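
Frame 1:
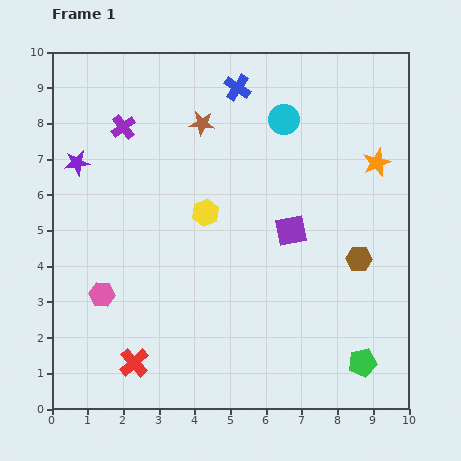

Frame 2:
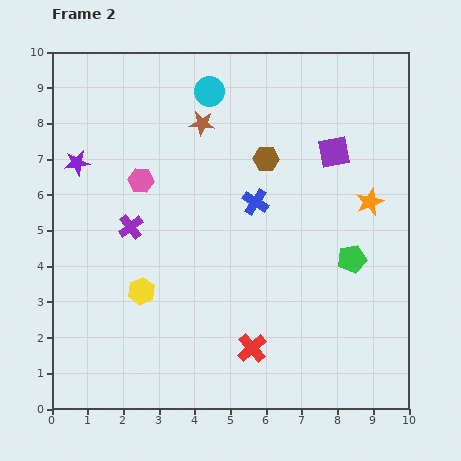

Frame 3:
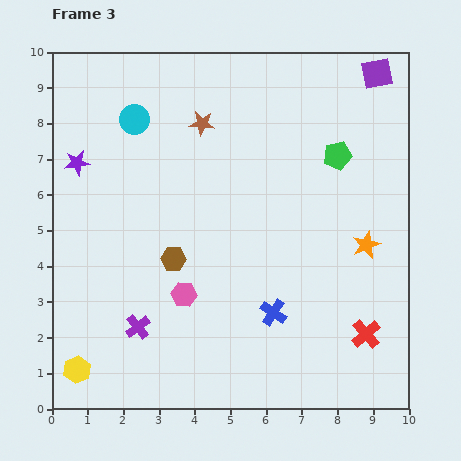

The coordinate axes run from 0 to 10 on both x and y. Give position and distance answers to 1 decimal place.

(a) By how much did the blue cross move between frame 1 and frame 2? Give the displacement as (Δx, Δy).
(0.5, -3.2)

The blue cross was at (5.2, 9.0) in frame 1 and (5.7, 5.8) in frame 2.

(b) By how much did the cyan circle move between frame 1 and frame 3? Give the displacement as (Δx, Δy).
(-4.2, 0.0)

The cyan circle was at (6.5, 8.1) in frame 1 and (2.3, 8.1) in frame 3.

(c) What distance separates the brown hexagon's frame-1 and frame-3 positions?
5.2

The brown hexagon moved from (8.6, 4.2) to (3.4, 4.2), a distance of √(5.2² + 0.0²) ≈ 5.2.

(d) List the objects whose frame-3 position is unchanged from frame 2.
the brown star, the purple star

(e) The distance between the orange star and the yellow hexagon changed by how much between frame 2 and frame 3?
+1.9

Distance in frame 2: 6.9. Distance in frame 3: 8.8.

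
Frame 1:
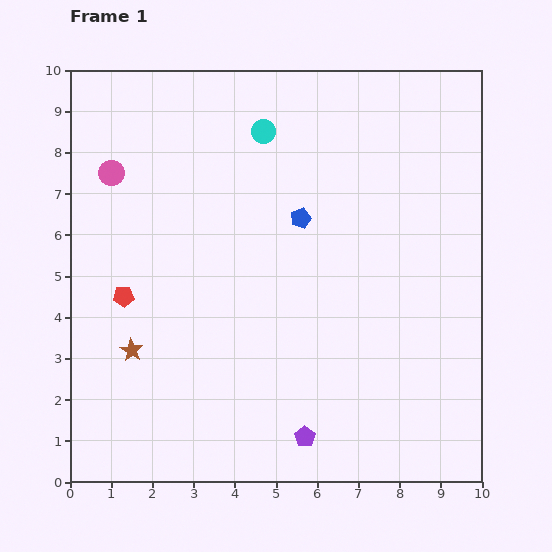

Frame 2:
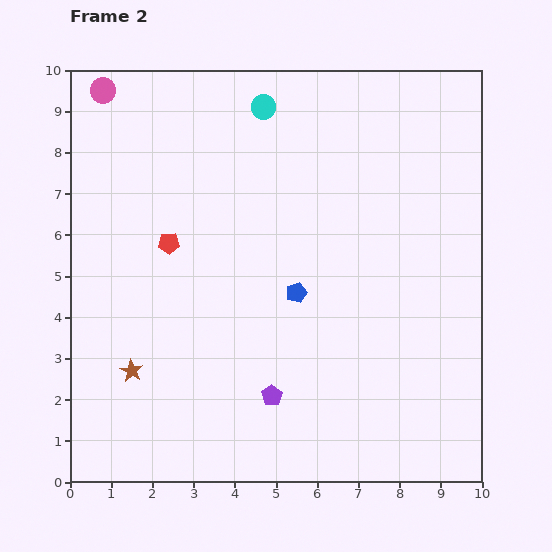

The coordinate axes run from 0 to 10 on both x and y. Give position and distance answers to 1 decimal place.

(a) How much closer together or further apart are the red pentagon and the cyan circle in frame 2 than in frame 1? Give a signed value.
-1.2

Distance in frame 1: 5.2. Distance in frame 2: 4.0.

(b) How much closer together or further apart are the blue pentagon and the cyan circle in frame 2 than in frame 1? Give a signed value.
+2.3

Distance in frame 1: 2.3. Distance in frame 2: 4.6.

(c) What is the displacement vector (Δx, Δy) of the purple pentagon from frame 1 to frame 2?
(-0.8, 1.0)

The purple pentagon was at (5.7, 1.1) in frame 1 and (4.9, 2.1) in frame 2.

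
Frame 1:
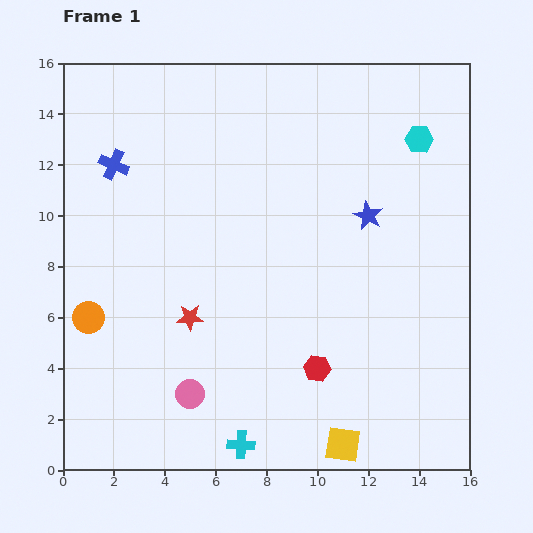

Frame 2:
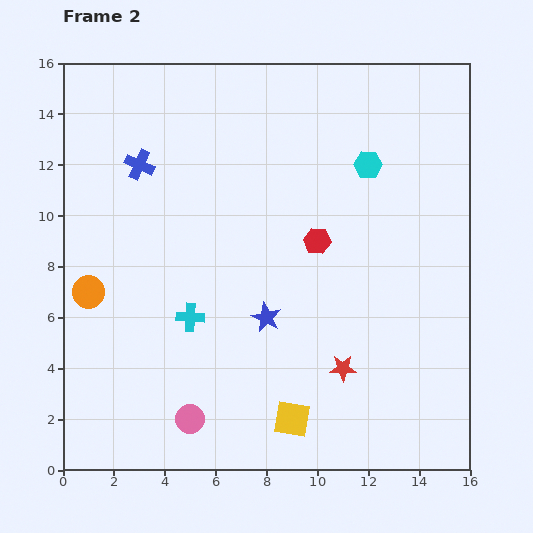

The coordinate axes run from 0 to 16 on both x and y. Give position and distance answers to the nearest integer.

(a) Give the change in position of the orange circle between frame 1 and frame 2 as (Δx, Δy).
(0, 1)

The orange circle was at (1, 6) in frame 1 and (1, 7) in frame 2.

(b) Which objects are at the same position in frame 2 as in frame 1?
none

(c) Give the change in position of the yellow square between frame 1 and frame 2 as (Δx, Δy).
(-2, 1)

The yellow square was at (11, 1) in frame 1 and (9, 2) in frame 2.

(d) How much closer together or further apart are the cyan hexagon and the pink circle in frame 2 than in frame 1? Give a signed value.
-1

Distance in frame 1: 13. Distance in frame 2: 12.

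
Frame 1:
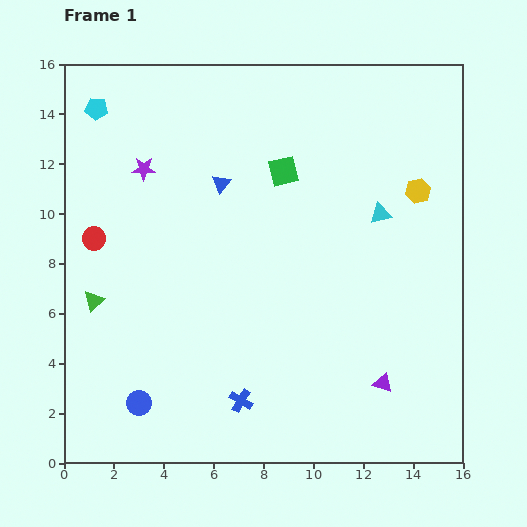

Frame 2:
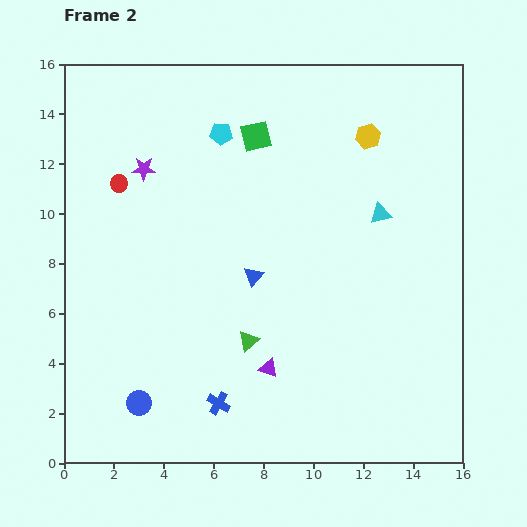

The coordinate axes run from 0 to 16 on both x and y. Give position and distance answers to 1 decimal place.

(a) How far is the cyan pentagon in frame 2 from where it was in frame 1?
5.1

The cyan pentagon moved from (1.3, 14.2) to (6.3, 13.2), a distance of √(5.0² + 1.0²) ≈ 5.1.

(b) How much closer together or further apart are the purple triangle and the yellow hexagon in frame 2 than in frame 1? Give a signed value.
+2.3

Distance in frame 1: 7.8. Distance in frame 2: 10.1.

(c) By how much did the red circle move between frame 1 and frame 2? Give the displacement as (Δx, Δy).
(1.0, 2.2)

The red circle was at (1.2, 9.0) in frame 1 and (2.2, 11.2) in frame 2.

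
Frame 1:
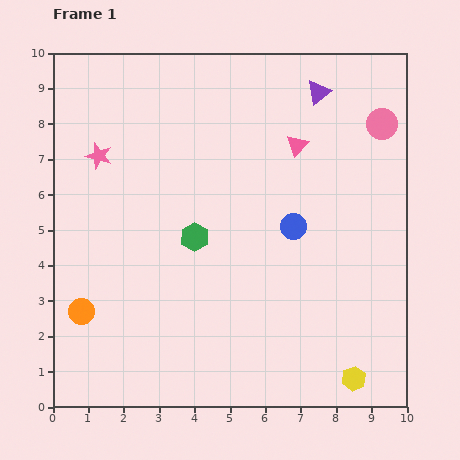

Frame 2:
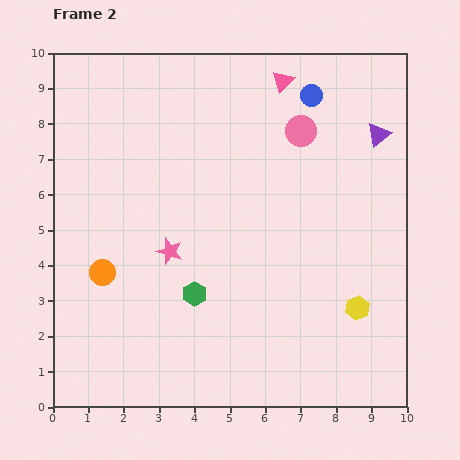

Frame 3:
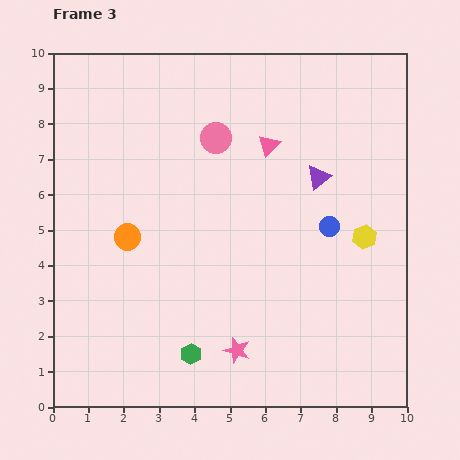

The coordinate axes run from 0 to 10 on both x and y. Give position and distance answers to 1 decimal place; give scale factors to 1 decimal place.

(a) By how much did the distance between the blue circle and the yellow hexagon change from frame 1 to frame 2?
+1.5

Distance in frame 1: 4.6. Distance in frame 2: 6.1.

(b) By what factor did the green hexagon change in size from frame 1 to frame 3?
0.7×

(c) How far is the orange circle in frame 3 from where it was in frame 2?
1.2

The orange circle moved from (1.4, 3.8) to (2.1, 4.8), a distance of √(0.7² + 1.0²) ≈ 1.2.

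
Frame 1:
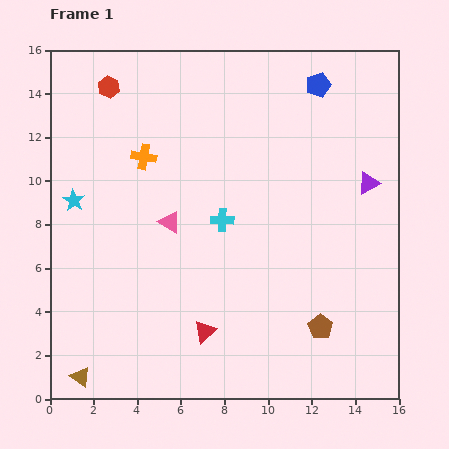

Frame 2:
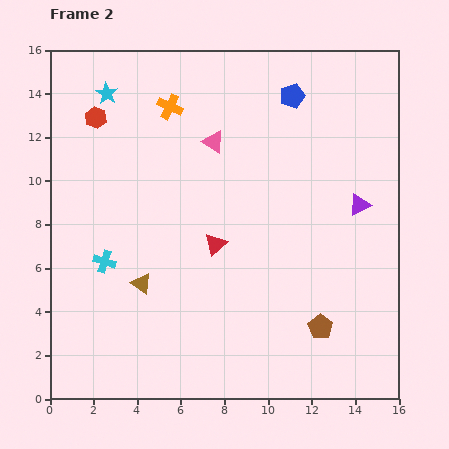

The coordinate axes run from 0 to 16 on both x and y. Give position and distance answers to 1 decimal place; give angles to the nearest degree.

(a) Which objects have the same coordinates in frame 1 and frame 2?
the brown pentagon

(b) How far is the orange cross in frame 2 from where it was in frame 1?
2.6

The orange cross moved from (4.3, 11.1) to (5.5, 13.4), a distance of √(1.2² + 2.3²) ≈ 2.6.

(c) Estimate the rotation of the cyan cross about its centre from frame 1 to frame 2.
16° clockwise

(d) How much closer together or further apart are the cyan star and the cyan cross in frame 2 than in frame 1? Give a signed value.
+0.8

Distance in frame 1: 6.9. Distance in frame 2: 7.7.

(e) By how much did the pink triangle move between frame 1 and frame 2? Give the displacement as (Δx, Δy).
(2.0, 3.7)

The pink triangle was at (5.5, 8.1) in frame 1 and (7.5, 11.8) in frame 2.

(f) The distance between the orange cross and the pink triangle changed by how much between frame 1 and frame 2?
-0.6

Distance in frame 1: 3.2. Distance in frame 2: 2.6.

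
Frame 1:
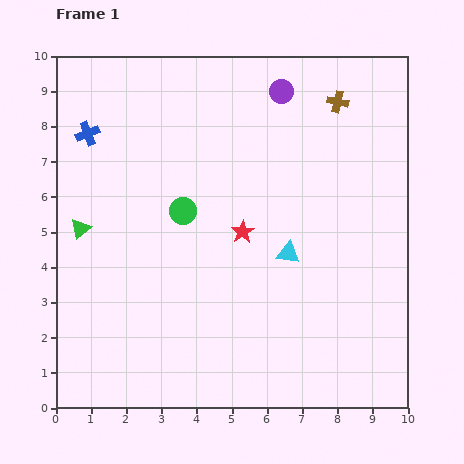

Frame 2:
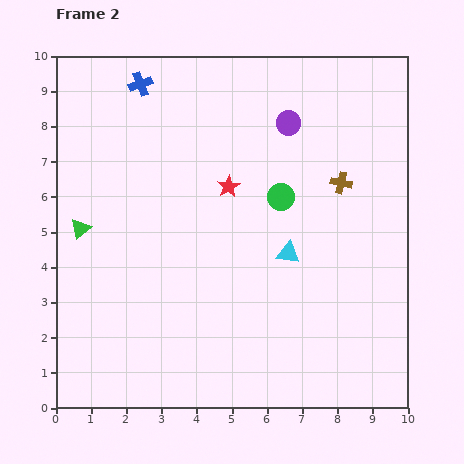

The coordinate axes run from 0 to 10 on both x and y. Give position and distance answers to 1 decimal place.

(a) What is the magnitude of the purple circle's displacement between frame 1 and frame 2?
0.9

The purple circle moved from (6.4, 9.0) to (6.6, 8.1), a distance of √(0.2² + 0.9²) ≈ 0.9.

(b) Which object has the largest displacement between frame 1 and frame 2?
the green circle

(moved 2.8; next 2.3)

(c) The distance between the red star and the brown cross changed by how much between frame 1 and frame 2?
-1.4

Distance in frame 1: 4.6. Distance in frame 2: 3.2.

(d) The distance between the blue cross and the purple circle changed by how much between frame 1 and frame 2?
-1.3

Distance in frame 1: 5.6. Distance in frame 2: 4.3.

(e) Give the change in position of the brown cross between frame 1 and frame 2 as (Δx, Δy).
(0.1, -2.3)

The brown cross was at (8.0, 8.7) in frame 1 and (8.1, 6.4) in frame 2.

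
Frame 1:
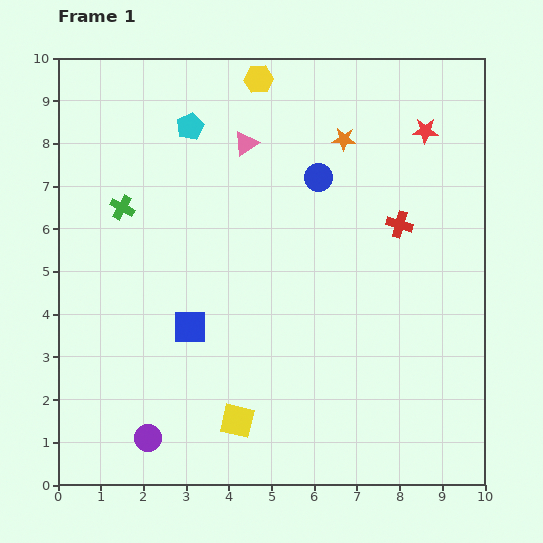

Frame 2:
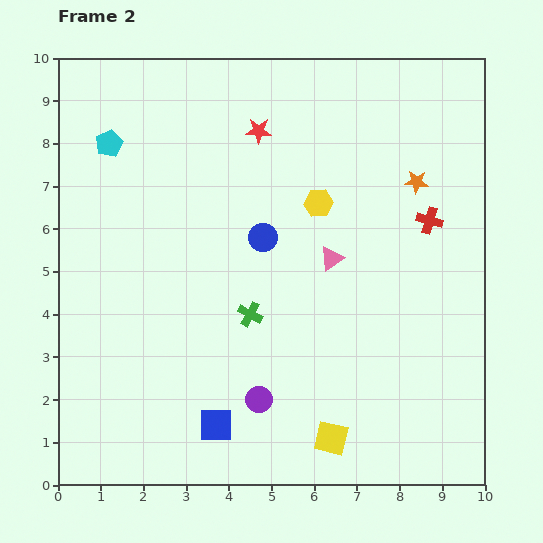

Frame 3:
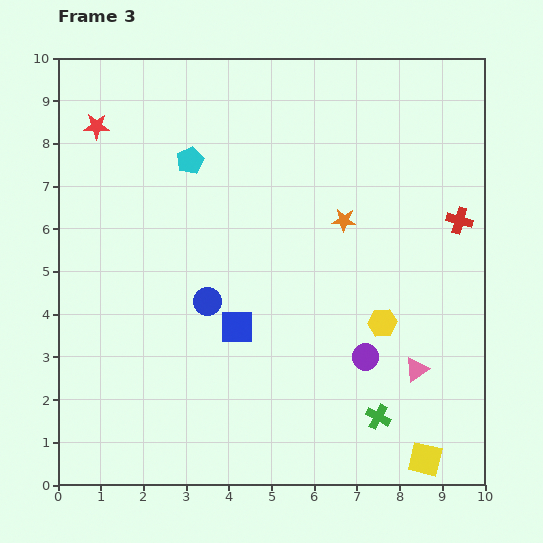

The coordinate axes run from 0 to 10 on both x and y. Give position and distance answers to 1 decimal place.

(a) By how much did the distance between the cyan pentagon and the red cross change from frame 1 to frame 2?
+2.3

Distance in frame 1: 5.4. Distance in frame 2: 7.7.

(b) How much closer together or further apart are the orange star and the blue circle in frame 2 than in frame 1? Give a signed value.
+2.7

Distance in frame 1: 1.1. Distance in frame 2: 3.8.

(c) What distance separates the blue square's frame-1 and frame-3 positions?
1.1

The blue square moved from (3.1, 3.7) to (4.2, 3.7), a distance of √(1.1² + 0.0²) ≈ 1.1.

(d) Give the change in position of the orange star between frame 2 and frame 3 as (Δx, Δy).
(-1.7, -0.9)

The orange star was at (8.4, 7.1) in frame 2 and (6.7, 6.2) in frame 3.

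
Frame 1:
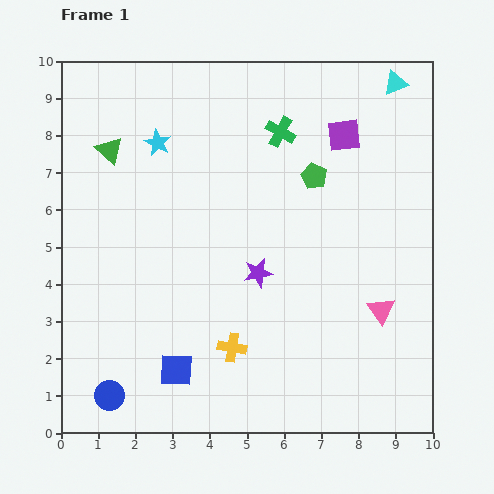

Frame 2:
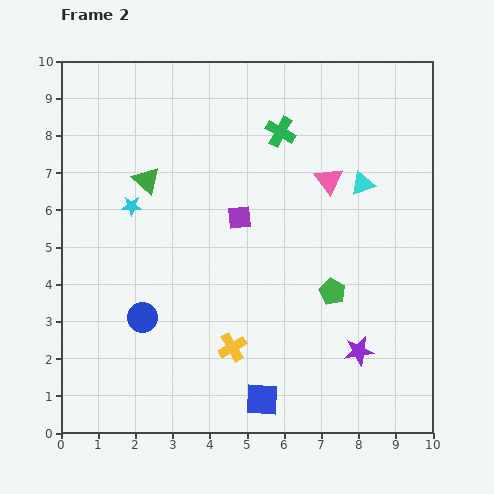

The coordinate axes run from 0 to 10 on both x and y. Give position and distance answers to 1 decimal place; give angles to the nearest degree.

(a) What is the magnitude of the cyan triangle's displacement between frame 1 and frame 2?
2.8

The cyan triangle moved from (9.0, 9.4) to (8.1, 6.7), a distance of √(0.9² + 2.7²) ≈ 2.8.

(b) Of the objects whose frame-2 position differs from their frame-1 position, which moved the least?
the green triangle

(moved 1.3)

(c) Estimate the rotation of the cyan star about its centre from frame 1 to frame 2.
25° counter-clockwise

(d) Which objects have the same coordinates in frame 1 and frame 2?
the green cross, the yellow cross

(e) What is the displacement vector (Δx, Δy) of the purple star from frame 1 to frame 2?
(2.7, -2.1)

The purple star was at (5.3, 4.3) in frame 1 and (8.0, 2.2) in frame 2.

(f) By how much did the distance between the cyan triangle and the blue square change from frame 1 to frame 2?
-3.3

Distance in frame 1: 9.7. Distance in frame 2: 6.4.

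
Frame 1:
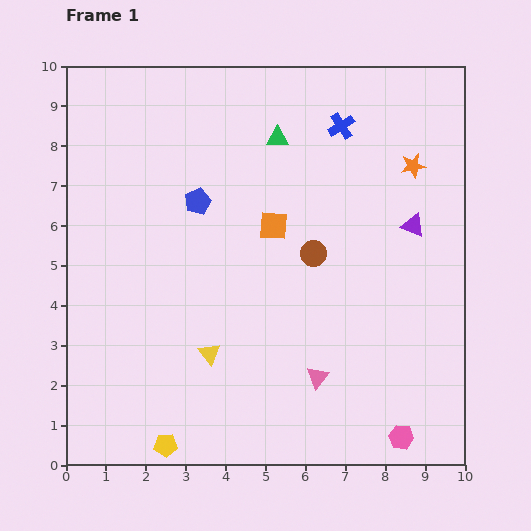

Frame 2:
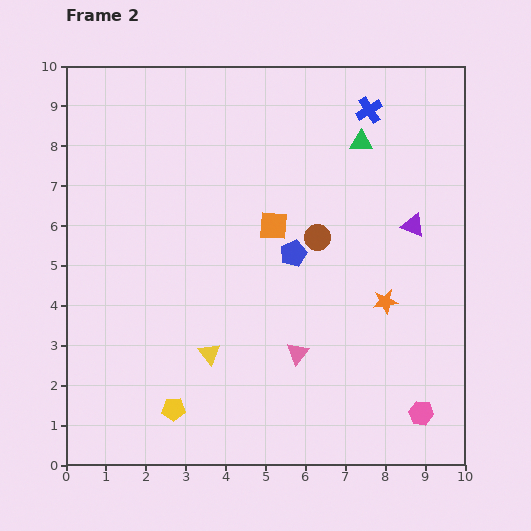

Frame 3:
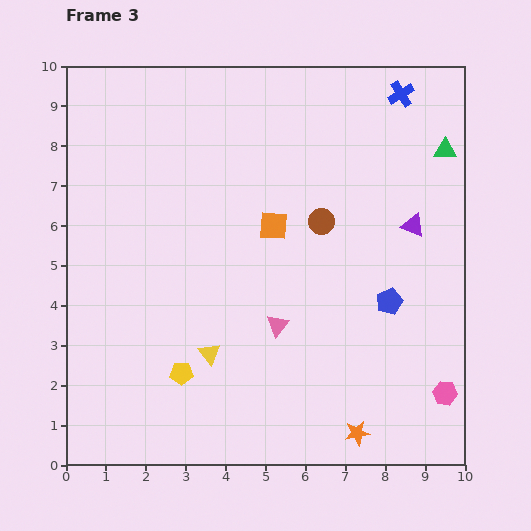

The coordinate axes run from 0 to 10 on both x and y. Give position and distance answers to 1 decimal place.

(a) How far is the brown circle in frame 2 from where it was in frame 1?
0.4

The brown circle moved from (6.2, 5.3) to (6.3, 5.7), a distance of √(0.1² + 0.4²) ≈ 0.4.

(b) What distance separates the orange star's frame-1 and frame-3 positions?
6.8

The orange star moved from (8.7, 7.5) to (7.3, 0.8), a distance of √(1.4² + 6.7²) ≈ 6.8.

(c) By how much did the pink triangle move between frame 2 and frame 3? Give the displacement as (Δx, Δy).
(-0.5, 0.7)

The pink triangle was at (5.8, 2.8) in frame 2 and (5.3, 3.5) in frame 3.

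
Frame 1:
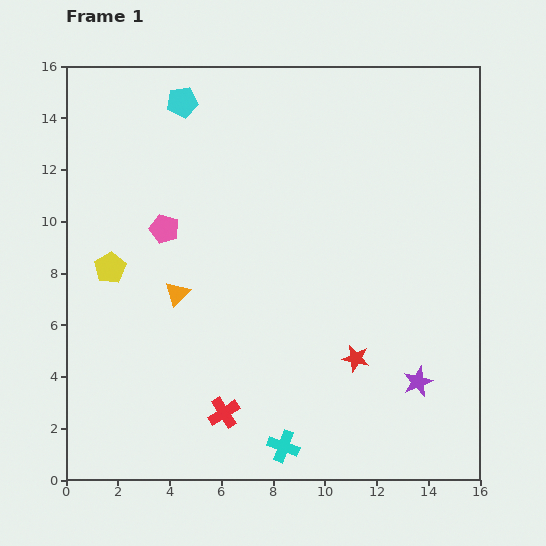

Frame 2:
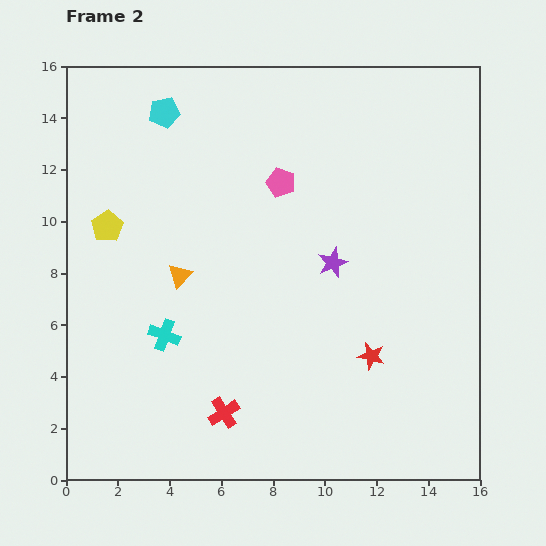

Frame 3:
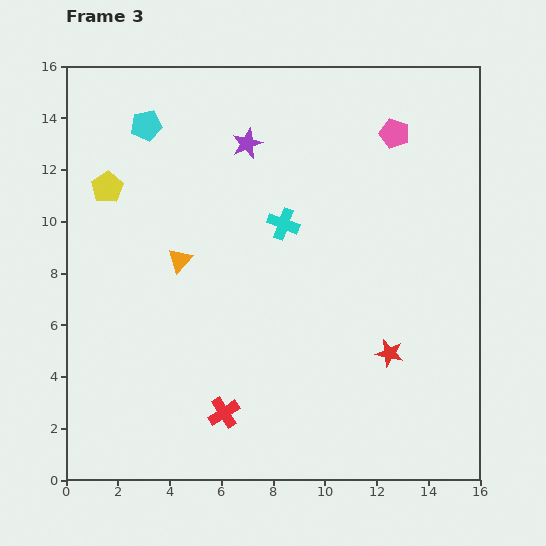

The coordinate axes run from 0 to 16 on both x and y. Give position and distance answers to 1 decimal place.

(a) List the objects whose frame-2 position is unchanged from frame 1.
the red cross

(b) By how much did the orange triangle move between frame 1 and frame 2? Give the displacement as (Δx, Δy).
(0.1, 0.7)

The orange triangle was at (4.3, 7.2) in frame 1 and (4.4, 7.9) in frame 2.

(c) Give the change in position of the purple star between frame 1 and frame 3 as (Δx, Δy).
(-6.6, 9.2)

The purple star was at (13.6, 3.8) in frame 1 and (7.0, 13.0) in frame 3.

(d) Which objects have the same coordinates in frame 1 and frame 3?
the red cross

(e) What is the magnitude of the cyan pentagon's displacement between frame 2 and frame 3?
0.9

The cyan pentagon moved from (3.8, 14.2) to (3.1, 13.7), a distance of √(0.7² + 0.5²) ≈ 0.9.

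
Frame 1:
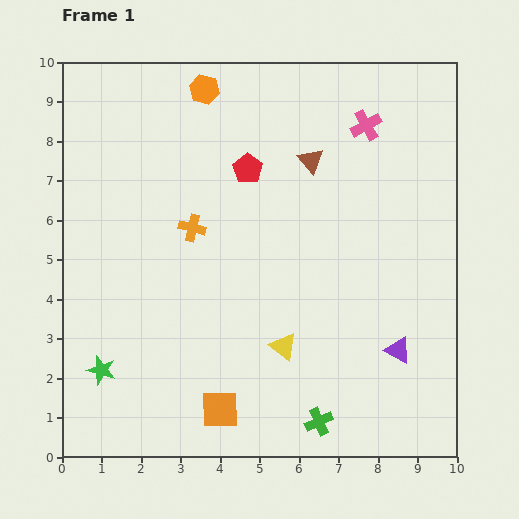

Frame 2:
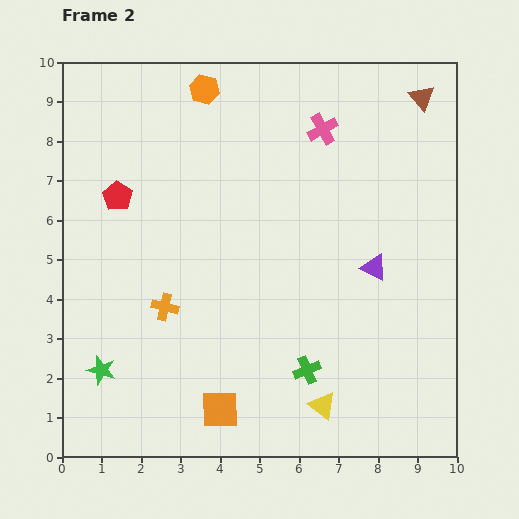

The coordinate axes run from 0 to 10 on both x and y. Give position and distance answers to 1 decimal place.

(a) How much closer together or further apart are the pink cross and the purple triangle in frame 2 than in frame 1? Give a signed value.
-2.1

Distance in frame 1: 5.8. Distance in frame 2: 3.7.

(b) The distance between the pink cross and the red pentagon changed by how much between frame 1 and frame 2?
+2.3

Distance in frame 1: 3.2. Distance in frame 2: 5.5.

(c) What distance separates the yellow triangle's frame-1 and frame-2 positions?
1.8

The yellow triangle moved from (5.6, 2.8) to (6.6, 1.3), a distance of √(1.0² + 1.5²) ≈ 1.8.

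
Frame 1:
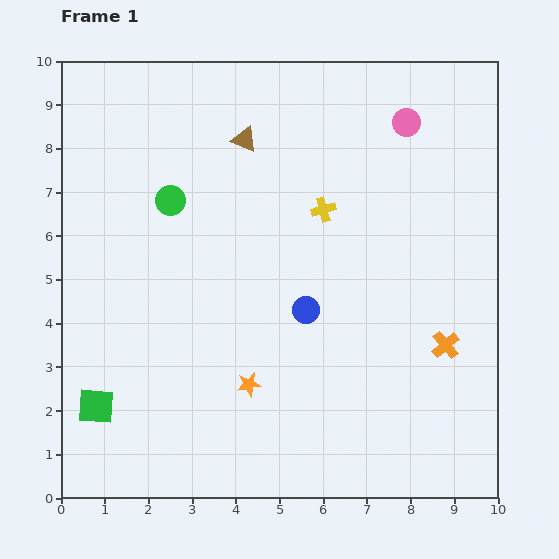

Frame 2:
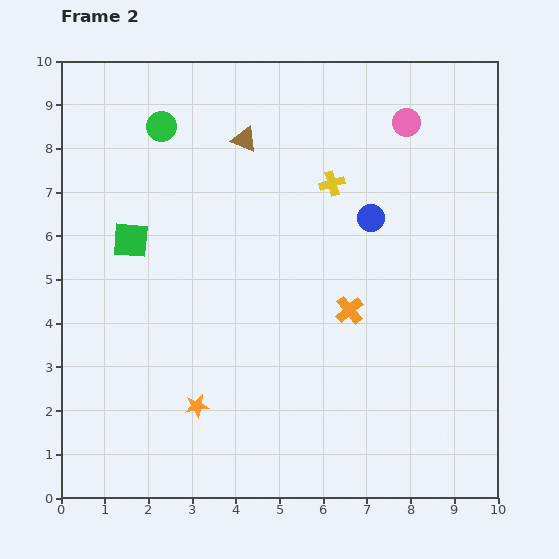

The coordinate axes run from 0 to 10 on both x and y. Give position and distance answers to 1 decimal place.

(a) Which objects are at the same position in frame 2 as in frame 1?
the pink circle, the brown triangle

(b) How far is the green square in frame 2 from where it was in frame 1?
3.9

The green square moved from (0.8, 2.1) to (1.6, 5.9), a distance of √(0.8² + 3.8²) ≈ 3.9.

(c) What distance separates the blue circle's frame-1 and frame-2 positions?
2.6

The blue circle moved from (5.6, 4.3) to (7.1, 6.4), a distance of √(1.5² + 2.1²) ≈ 2.6.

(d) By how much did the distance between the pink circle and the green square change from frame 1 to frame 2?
-2.7

Distance in frame 1: 9.6. Distance in frame 2: 6.9.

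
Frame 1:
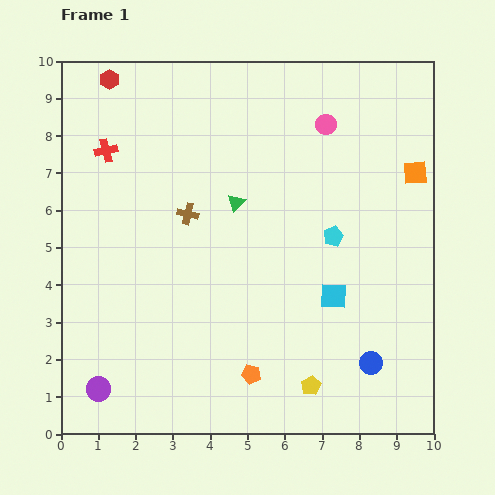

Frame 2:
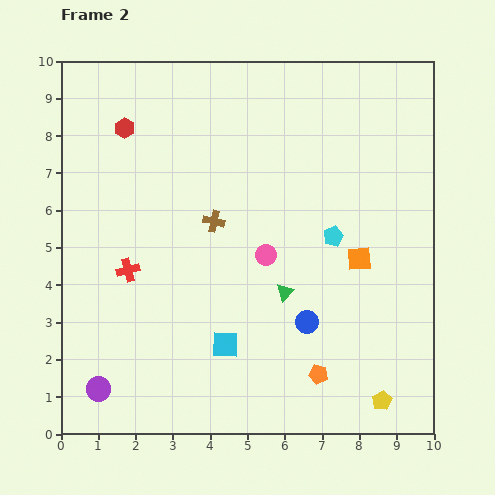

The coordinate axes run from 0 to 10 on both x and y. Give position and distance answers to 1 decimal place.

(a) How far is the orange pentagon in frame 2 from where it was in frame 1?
1.8

The orange pentagon moved from (5.1, 1.6) to (6.9, 1.6), a distance of √(1.8² + 0.0²) ≈ 1.8.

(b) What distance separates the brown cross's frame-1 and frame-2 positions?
0.7

The brown cross moved from (3.4, 5.9) to (4.1, 5.7), a distance of √(0.7² + 0.2²) ≈ 0.7.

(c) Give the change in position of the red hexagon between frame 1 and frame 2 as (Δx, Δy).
(0.4, -1.3)

The red hexagon was at (1.3, 9.5) in frame 1 and (1.7, 8.2) in frame 2.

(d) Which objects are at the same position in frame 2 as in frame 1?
the purple circle, the cyan pentagon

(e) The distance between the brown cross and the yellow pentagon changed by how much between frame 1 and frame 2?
+0.9

Distance in frame 1: 5.7. Distance in frame 2: 6.6.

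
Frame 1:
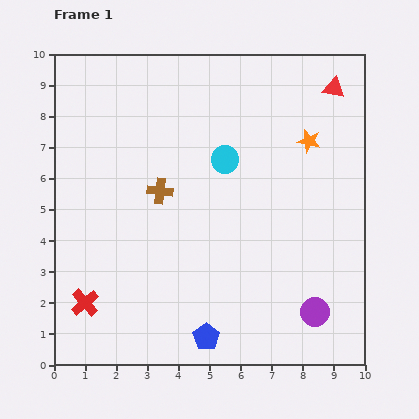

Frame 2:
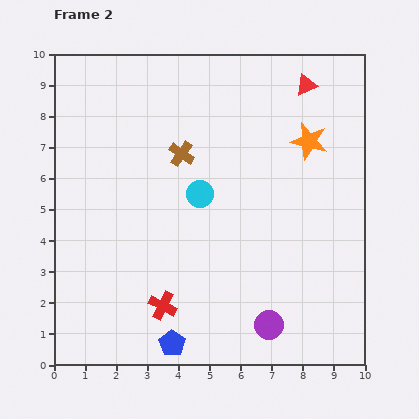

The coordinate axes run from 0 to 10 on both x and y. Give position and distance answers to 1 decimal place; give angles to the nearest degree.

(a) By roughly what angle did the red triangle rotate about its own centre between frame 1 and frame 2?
35° counter-clockwise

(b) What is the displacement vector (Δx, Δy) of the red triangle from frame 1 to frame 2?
(-0.9, 0.1)

The red triangle was at (9.0, 8.9) in frame 1 and (8.1, 9.0) in frame 2.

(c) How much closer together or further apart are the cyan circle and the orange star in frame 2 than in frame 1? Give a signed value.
+1.1

Distance in frame 1: 2.8. Distance in frame 2: 3.9.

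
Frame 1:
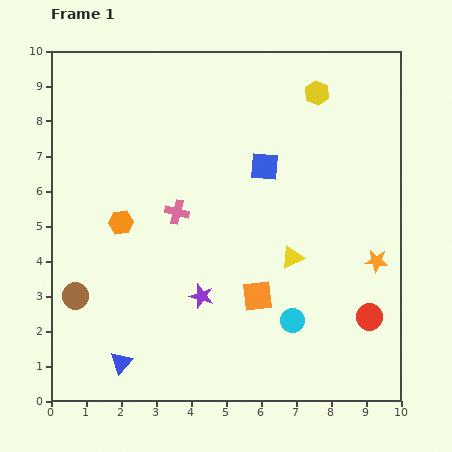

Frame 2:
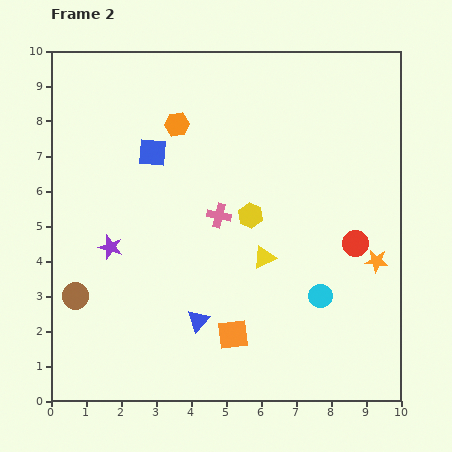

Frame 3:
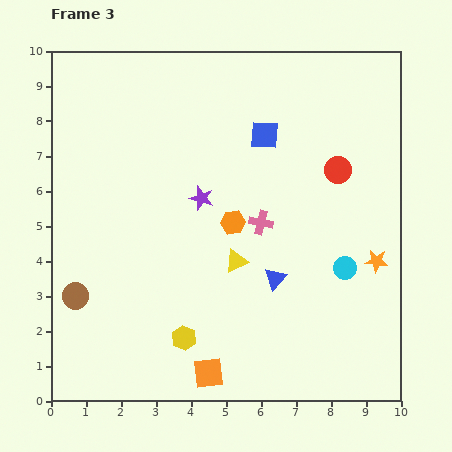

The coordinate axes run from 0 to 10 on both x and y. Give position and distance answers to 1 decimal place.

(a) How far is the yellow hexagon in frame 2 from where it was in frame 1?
4.0

The yellow hexagon moved from (7.6, 8.8) to (5.7, 5.3), a distance of √(1.9² + 3.5²) ≈ 4.0.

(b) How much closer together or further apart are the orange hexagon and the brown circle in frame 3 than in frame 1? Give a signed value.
+2.5

Distance in frame 1: 2.5. Distance in frame 3: 5.0.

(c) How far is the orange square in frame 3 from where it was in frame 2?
1.3

The orange square moved from (5.2, 1.9) to (4.5, 0.8), a distance of √(0.7² + 1.1²) ≈ 1.3.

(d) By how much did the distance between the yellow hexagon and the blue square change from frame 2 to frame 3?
+2.9

Distance in frame 2: 3.3. Distance in frame 3: 6.2.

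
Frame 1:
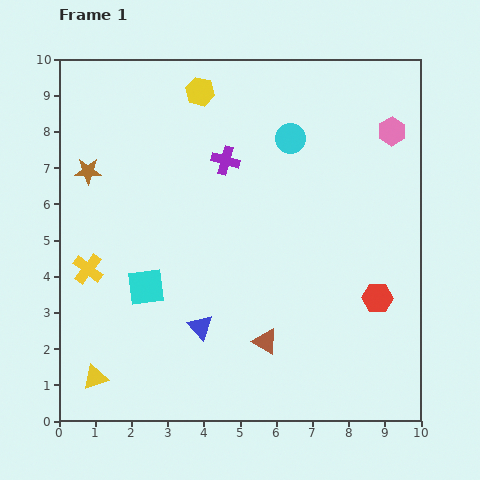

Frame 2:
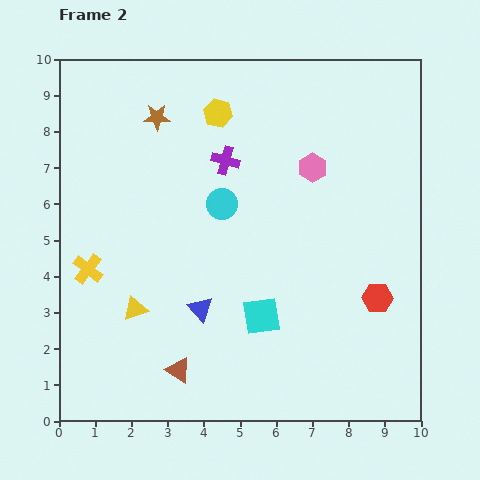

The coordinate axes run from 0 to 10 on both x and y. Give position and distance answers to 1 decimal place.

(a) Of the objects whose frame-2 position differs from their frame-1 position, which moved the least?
the blue triangle

(moved 0.5)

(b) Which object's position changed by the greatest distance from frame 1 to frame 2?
the cyan square

(moved 3.3; next 2.6)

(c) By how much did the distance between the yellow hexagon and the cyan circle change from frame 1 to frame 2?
-0.3

Distance in frame 1: 2.8. Distance in frame 2: 2.5.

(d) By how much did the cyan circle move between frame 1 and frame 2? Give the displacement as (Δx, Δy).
(-1.9, -1.8)

The cyan circle was at (6.4, 7.8) in frame 1 and (4.5, 6.0) in frame 2.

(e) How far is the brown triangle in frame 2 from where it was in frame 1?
2.5

The brown triangle moved from (5.7, 2.2) to (3.3, 1.4), a distance of √(2.4² + 0.8²) ≈ 2.5.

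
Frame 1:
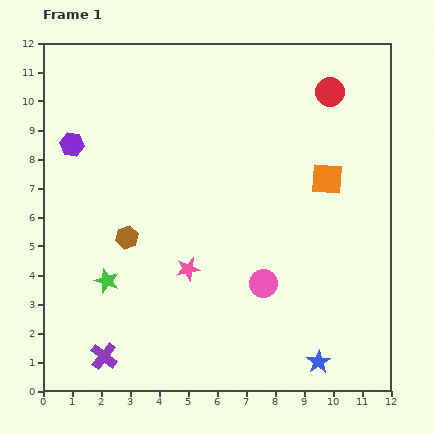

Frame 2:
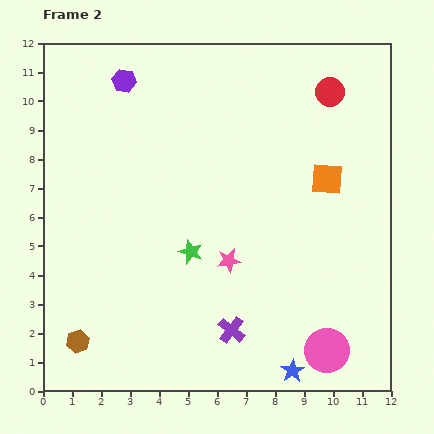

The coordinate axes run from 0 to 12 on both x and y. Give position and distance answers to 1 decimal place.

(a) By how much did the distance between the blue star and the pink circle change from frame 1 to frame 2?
-1.9

Distance in frame 1: 3.3. Distance in frame 2: 1.4.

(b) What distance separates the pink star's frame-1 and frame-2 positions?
1.4

The pink star moved from (5.0, 4.2) to (6.4, 4.5), a distance of √(1.4² + 0.3²) ≈ 1.4.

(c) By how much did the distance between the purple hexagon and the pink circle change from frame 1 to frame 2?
+3.4

Distance in frame 1: 8.2. Distance in frame 2: 11.6.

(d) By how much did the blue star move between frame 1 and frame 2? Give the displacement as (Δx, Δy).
(-0.9, -0.3)

The blue star was at (9.5, 1.0) in frame 1 and (8.6, 0.7) in frame 2.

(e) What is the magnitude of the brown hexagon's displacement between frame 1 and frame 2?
4.0

The brown hexagon moved from (2.9, 5.3) to (1.2, 1.7), a distance of √(1.7² + 3.6²) ≈ 4.0.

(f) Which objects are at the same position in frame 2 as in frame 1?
the orange square, the red circle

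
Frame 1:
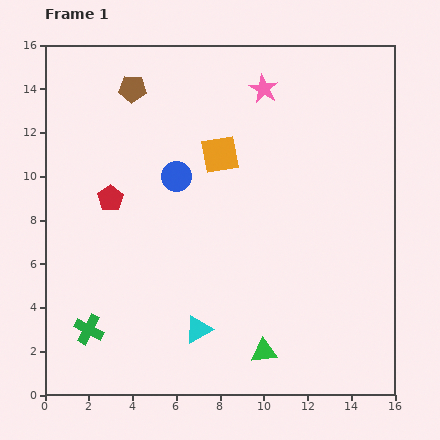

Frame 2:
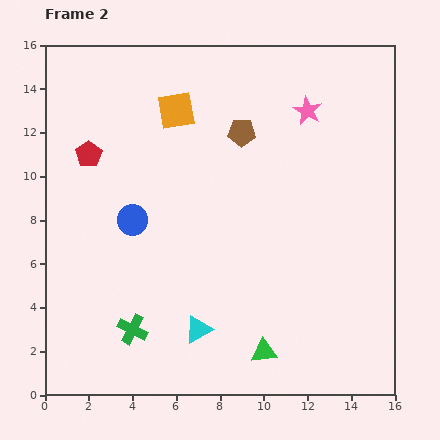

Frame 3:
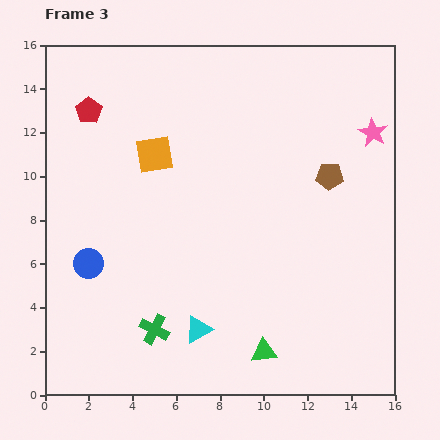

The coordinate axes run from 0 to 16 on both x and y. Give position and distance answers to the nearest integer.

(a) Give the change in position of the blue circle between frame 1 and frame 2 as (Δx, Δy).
(-2, -2)

The blue circle was at (6, 10) in frame 1 and (4, 8) in frame 2.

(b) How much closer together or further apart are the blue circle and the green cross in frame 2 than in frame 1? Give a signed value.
-3

Distance in frame 1: 8. Distance in frame 2: 5.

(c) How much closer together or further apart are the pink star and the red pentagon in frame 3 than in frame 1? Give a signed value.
+4

Distance in frame 1: 9. Distance in frame 3: 13.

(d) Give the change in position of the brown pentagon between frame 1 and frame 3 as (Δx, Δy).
(9, -4)

The brown pentagon was at (4, 14) in frame 1 and (13, 10) in frame 3.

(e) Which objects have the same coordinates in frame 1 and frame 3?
the cyan triangle, the green triangle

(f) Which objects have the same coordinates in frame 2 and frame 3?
the cyan triangle, the green triangle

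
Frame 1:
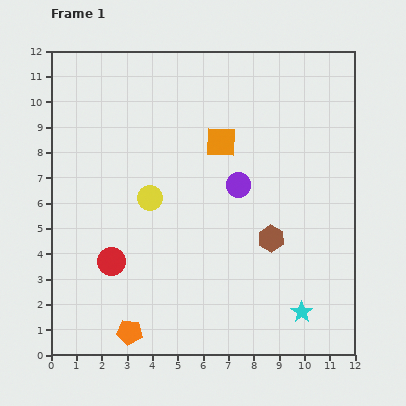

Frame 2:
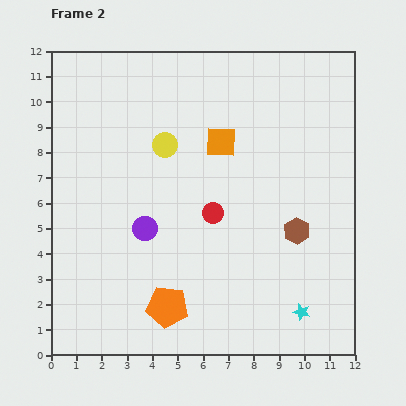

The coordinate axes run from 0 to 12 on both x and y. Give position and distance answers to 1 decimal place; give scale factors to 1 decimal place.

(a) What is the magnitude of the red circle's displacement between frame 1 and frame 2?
4.4

The red circle moved from (2.4, 3.7) to (6.4, 5.6), a distance of √(4.0² + 1.9²) ≈ 4.4.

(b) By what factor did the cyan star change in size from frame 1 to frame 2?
0.8×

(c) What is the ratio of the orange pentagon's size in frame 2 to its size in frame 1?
1.6×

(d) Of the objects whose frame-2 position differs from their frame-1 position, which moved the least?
the brown hexagon

(moved 1.0)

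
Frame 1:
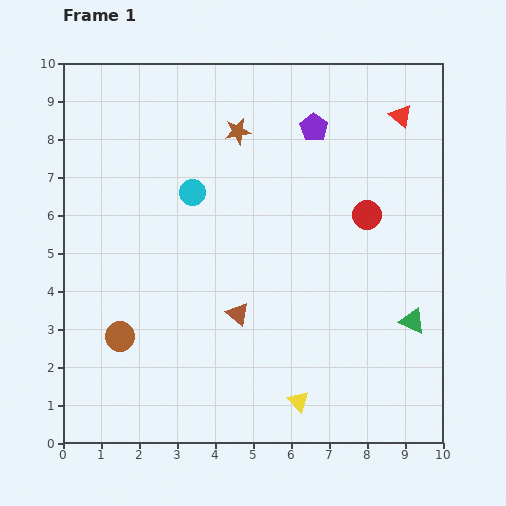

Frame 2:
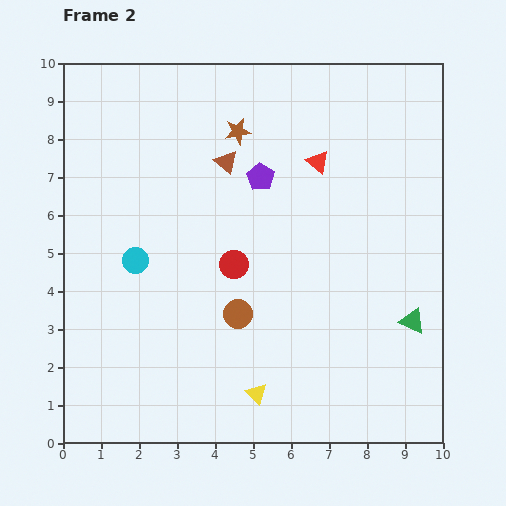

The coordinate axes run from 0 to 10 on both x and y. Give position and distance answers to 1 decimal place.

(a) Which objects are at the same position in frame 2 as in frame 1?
the brown star, the green triangle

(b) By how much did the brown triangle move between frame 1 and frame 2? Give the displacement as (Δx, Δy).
(-0.3, 4.0)

The brown triangle was at (4.6, 3.4) in frame 1 and (4.3, 7.4) in frame 2.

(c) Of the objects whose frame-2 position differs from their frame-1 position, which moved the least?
the yellow triangle

(moved 1.1)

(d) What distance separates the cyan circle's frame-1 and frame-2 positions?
2.3

The cyan circle moved from (3.4, 6.6) to (1.9, 4.8), a distance of √(1.5² + 1.8²) ≈ 2.3.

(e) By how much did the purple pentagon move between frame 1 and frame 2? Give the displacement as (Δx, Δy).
(-1.4, -1.3)

The purple pentagon was at (6.6, 8.3) in frame 1 and (5.2, 7.0) in frame 2.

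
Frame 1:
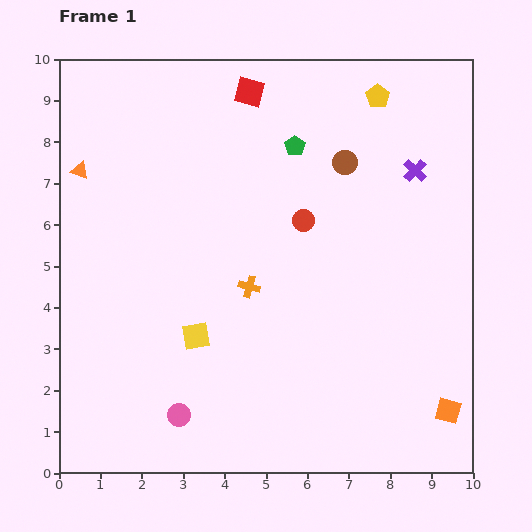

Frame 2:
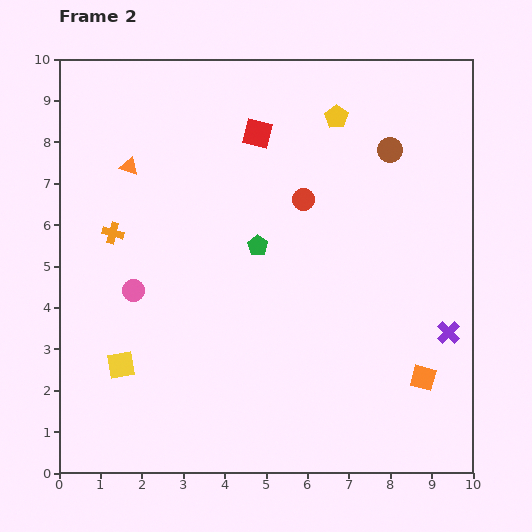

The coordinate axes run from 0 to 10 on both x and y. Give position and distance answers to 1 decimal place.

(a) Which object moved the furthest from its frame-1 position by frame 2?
the purple cross

(moved 4.0; next 3.5)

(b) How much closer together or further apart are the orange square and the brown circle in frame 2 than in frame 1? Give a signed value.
-0.9

Distance in frame 1: 6.5. Distance in frame 2: 5.6.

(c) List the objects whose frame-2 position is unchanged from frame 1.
none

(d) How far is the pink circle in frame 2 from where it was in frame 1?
3.2

The pink circle moved from (2.9, 1.4) to (1.8, 4.4), a distance of √(1.1² + 3.0²) ≈ 3.2.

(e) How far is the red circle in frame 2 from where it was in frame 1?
0.5

The red circle moved from (5.9, 6.1) to (5.9, 6.6), a distance of √(0.0² + 0.5²) ≈ 0.5.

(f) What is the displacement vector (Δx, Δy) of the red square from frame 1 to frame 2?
(0.2, -1.0)

The red square was at (4.6, 9.2) in frame 1 and (4.8, 8.2) in frame 2.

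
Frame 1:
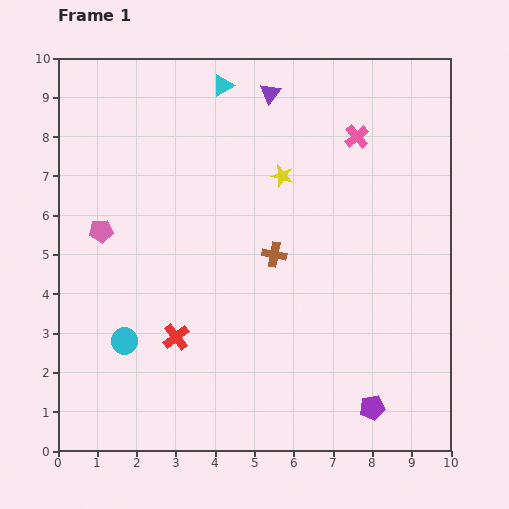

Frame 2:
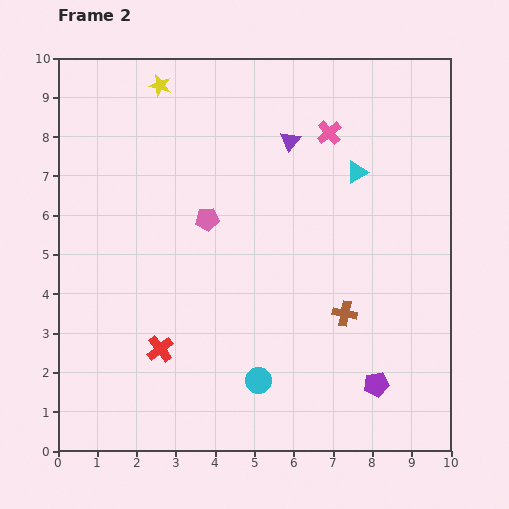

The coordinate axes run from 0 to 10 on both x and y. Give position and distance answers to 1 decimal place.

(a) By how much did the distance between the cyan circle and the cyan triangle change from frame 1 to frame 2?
-1.1

Distance in frame 1: 7.0. Distance in frame 2: 5.9.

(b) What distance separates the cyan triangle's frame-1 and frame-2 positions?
4.0

The cyan triangle moved from (4.2, 9.3) to (7.6, 7.1), a distance of √(3.4² + 2.2²) ≈ 4.0.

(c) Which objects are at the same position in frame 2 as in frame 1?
none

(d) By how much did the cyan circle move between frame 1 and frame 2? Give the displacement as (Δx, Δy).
(3.4, -1.0)

The cyan circle was at (1.7, 2.8) in frame 1 and (5.1, 1.8) in frame 2.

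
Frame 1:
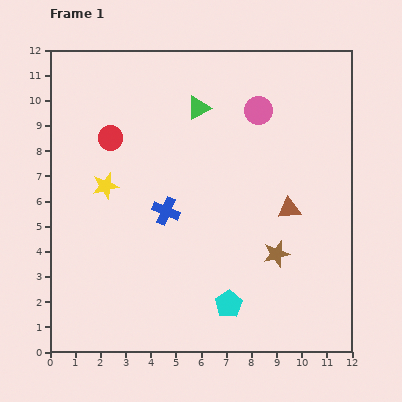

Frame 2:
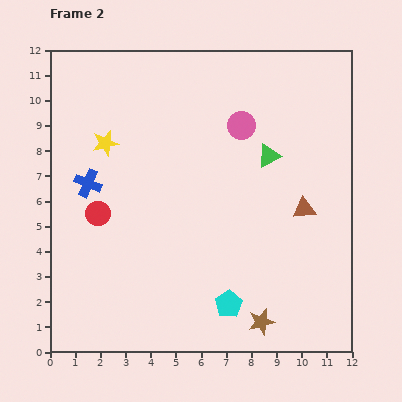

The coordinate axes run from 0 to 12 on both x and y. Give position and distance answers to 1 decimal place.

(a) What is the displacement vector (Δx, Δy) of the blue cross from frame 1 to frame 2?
(-3.1, 1.1)

The blue cross was at (4.6, 5.6) in frame 1 and (1.5, 6.7) in frame 2.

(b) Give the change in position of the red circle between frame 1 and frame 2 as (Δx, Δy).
(-0.5, -3.0)

The red circle was at (2.4, 8.5) in frame 1 and (1.9, 5.5) in frame 2.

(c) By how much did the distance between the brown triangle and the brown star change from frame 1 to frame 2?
+2.9

Distance in frame 1: 1.9. Distance in frame 2: 4.8.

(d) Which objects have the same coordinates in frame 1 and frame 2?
the cyan pentagon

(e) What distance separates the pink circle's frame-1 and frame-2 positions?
0.9

The pink circle moved from (8.3, 9.6) to (7.6, 9.0), a distance of √(0.7² + 0.6²) ≈ 0.9.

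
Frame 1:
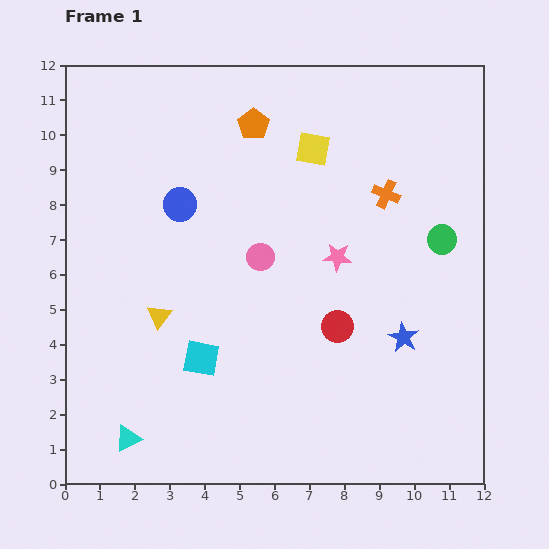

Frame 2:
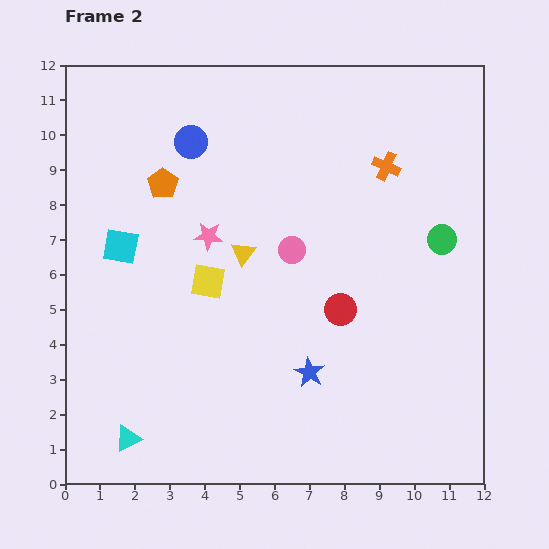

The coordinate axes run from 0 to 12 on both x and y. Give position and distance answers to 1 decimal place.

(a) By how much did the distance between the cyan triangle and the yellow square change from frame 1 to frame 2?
-4.7

Distance in frame 1: 9.8. Distance in frame 2: 5.1.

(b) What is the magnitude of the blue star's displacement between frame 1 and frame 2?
2.9

The blue star moved from (9.7, 4.2) to (7.0, 3.2), a distance of √(2.7² + 1.0²) ≈ 2.9.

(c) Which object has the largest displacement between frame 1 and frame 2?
the yellow square

(moved 4.8; next 3.9)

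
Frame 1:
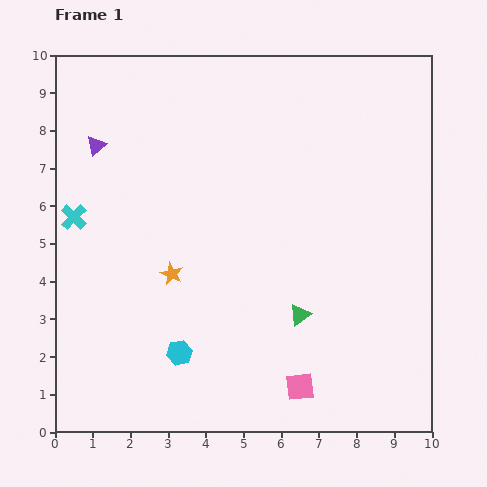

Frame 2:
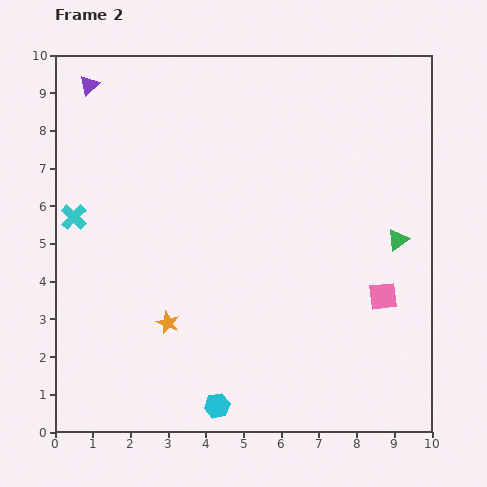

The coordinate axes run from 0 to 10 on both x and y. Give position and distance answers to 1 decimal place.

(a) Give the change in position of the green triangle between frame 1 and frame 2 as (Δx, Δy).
(2.6, 2.0)

The green triangle was at (6.5, 3.1) in frame 1 and (9.1, 5.1) in frame 2.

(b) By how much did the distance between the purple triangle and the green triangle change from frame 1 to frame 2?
+2.2

Distance in frame 1: 7.0. Distance in frame 2: 9.2.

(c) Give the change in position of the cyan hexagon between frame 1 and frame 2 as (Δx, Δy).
(1.0, -1.4)

The cyan hexagon was at (3.3, 2.1) in frame 1 and (4.3, 0.7) in frame 2.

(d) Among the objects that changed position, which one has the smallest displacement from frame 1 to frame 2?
the orange star

(moved 1.3)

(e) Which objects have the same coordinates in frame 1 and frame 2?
the cyan cross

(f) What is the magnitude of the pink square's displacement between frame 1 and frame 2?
3.3

The pink square moved from (6.5, 1.2) to (8.7, 3.6), a distance of √(2.2² + 2.4²) ≈ 3.3.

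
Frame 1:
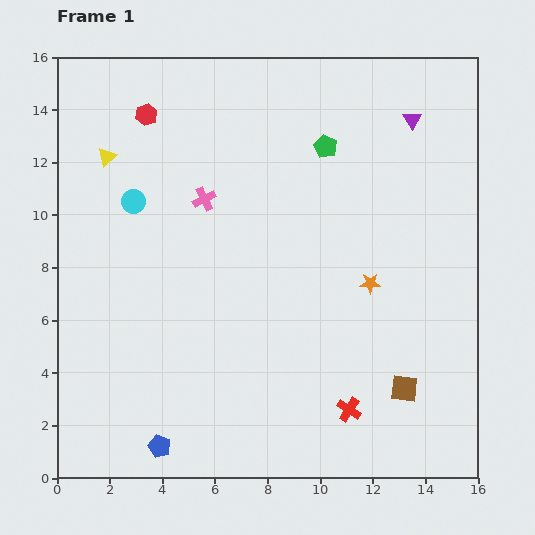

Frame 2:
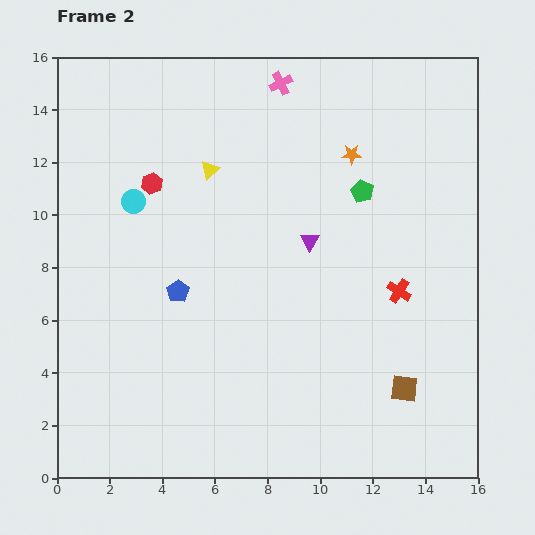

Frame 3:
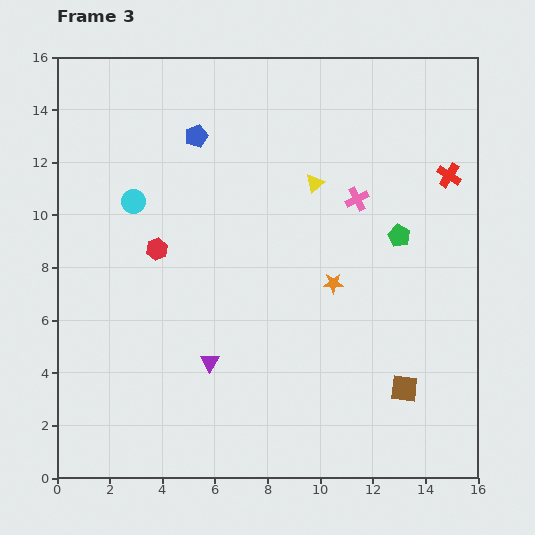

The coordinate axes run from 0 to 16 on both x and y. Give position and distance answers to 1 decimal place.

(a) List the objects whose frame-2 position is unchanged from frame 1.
the brown square, the cyan circle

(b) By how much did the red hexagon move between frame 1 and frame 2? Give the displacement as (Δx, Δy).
(0.2, -2.6)

The red hexagon was at (3.4, 13.8) in frame 1 and (3.6, 11.2) in frame 2.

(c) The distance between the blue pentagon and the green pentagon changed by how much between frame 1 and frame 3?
-4.4

Distance in frame 1: 13.0. Distance in frame 3: 8.6.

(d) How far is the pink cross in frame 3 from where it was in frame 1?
5.8

The pink cross moved from (5.6, 10.6) to (11.4, 10.6), a distance of √(5.8² + 0.0²) ≈ 5.8.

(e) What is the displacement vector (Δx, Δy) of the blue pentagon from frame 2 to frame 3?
(0.7, 5.9)

The blue pentagon was at (4.6, 7.1) in frame 2 and (5.3, 13.0) in frame 3.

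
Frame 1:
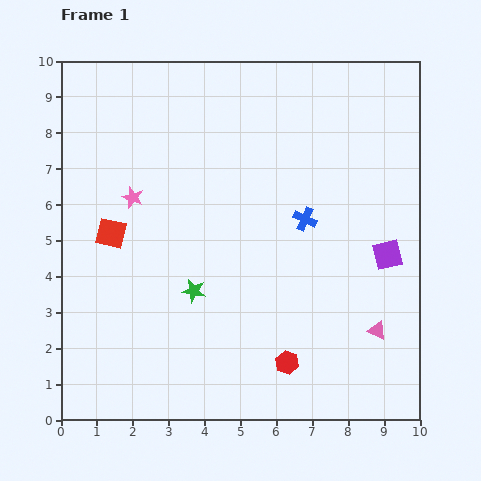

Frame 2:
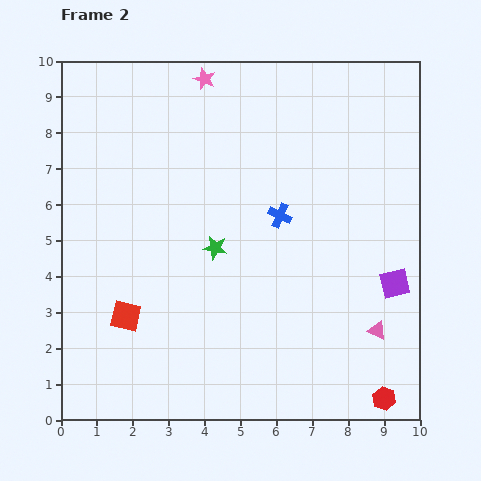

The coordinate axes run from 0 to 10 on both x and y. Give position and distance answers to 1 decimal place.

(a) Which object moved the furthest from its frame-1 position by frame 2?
the pink star

(moved 3.9; next 2.9)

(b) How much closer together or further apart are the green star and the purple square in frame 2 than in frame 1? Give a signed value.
-0.4

Distance in frame 1: 5.5. Distance in frame 2: 5.1.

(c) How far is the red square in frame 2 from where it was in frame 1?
2.3

The red square moved from (1.4, 5.2) to (1.8, 2.9), a distance of √(0.4² + 2.3²) ≈ 2.3.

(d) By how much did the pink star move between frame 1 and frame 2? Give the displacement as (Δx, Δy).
(2.0, 3.3)

The pink star was at (2.0, 6.2) in frame 1 and (4.0, 9.5) in frame 2.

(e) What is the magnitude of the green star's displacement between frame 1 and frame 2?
1.3

The green star moved from (3.7, 3.6) to (4.3, 4.8), a distance of √(0.6² + 1.2²) ≈ 1.3.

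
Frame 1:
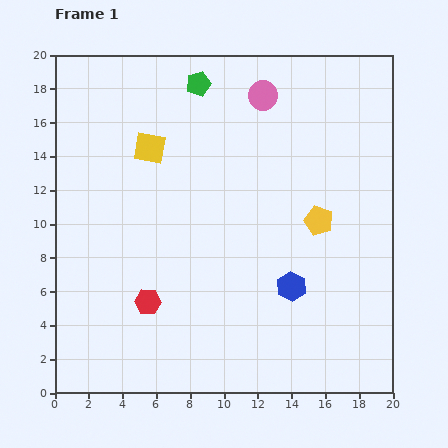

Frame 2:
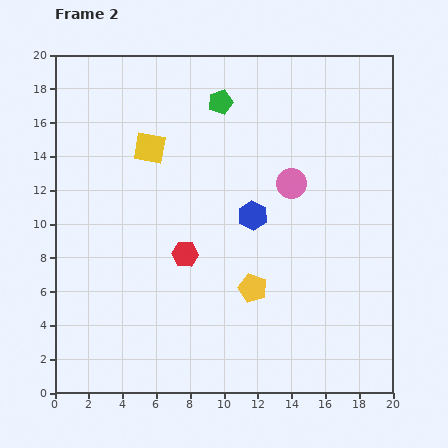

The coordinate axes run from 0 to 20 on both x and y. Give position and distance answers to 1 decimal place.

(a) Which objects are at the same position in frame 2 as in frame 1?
the yellow square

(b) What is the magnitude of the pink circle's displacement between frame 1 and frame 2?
5.5

The pink circle moved from (12.3, 17.6) to (14.0, 12.4), a distance of √(1.7² + 5.2²) ≈ 5.5.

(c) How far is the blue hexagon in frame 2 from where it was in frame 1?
4.8

The blue hexagon moved from (14.0, 6.3) to (11.7, 10.5), a distance of √(2.3² + 4.2²) ≈ 4.8.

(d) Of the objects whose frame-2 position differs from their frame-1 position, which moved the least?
the green pentagon

(moved 1.7)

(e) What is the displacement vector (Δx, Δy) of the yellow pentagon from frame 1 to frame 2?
(-3.9, -4.0)

The yellow pentagon was at (15.6, 10.2) in frame 1 and (11.7, 6.2) in frame 2.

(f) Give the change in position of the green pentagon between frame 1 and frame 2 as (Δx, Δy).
(1.3, -1.1)

The green pentagon was at (8.5, 18.3) in frame 1 and (9.8, 17.2) in frame 2.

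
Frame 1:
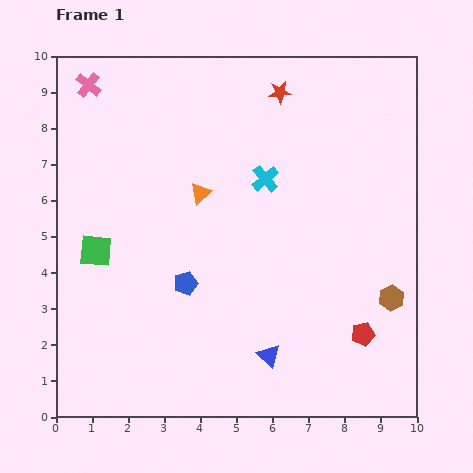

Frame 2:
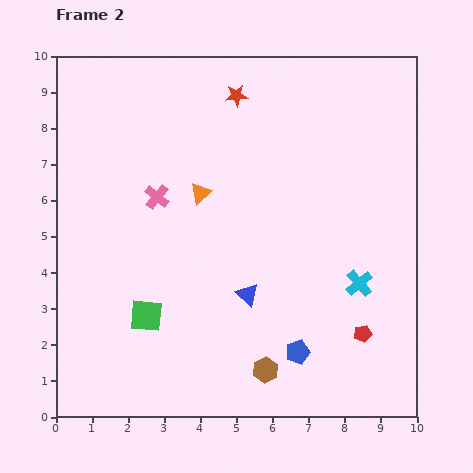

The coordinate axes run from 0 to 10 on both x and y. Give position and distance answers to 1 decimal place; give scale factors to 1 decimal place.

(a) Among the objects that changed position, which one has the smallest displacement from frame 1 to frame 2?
the red star

(moved 1.2)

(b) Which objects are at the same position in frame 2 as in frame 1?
the orange triangle, the red pentagon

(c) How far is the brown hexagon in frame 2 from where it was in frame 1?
4.0

The brown hexagon moved from (9.3, 3.3) to (5.8, 1.3), a distance of √(3.5² + 2.0²) ≈ 4.0.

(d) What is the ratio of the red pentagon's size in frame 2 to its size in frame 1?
0.7×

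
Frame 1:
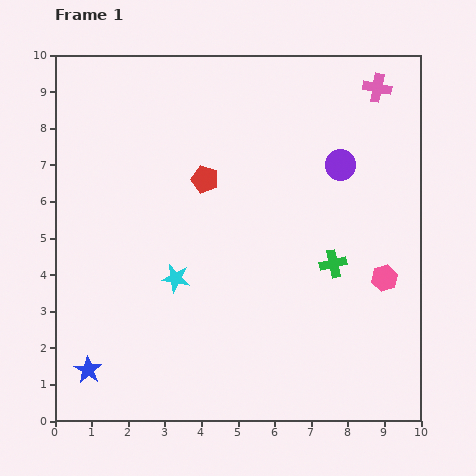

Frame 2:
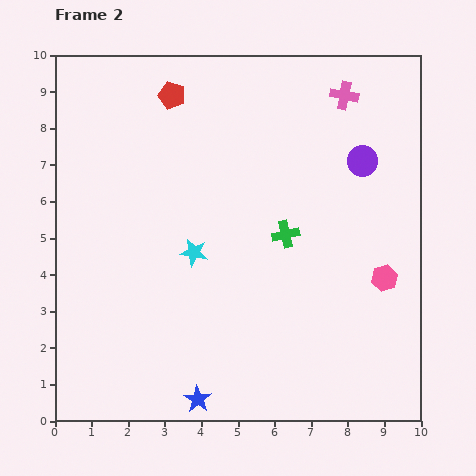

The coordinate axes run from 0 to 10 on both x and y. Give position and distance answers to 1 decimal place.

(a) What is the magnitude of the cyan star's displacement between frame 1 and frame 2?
0.9

The cyan star moved from (3.3, 3.9) to (3.8, 4.6), a distance of √(0.5² + 0.7²) ≈ 0.9.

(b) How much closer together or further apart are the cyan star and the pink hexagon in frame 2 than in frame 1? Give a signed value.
-0.5

Distance in frame 1: 5.7. Distance in frame 2: 5.2.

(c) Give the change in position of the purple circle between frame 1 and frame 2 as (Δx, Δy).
(0.6, 0.1)

The purple circle was at (7.8, 7.0) in frame 1 and (8.4, 7.1) in frame 2.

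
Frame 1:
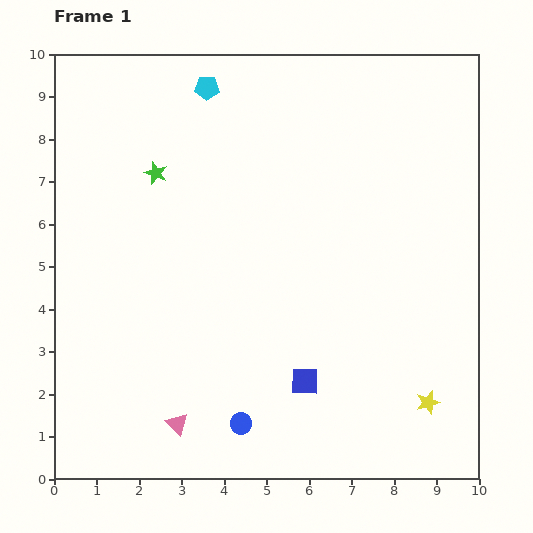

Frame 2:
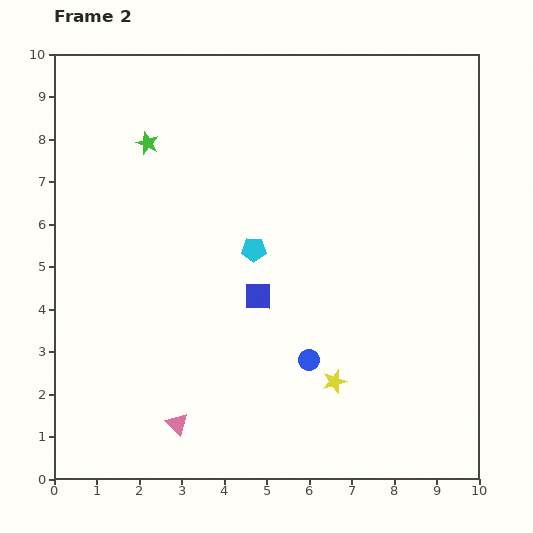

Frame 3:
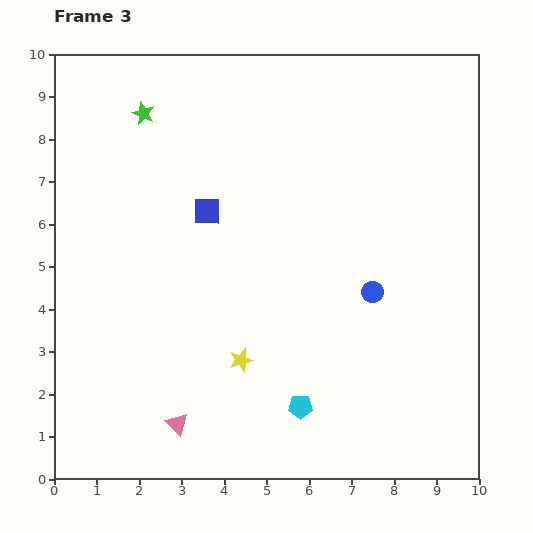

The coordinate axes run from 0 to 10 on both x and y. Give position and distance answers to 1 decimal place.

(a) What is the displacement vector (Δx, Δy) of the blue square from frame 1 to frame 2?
(-1.1, 2.0)

The blue square was at (5.9, 2.3) in frame 1 and (4.8, 4.3) in frame 2.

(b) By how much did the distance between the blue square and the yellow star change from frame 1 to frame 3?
+0.7

Distance in frame 1: 2.9. Distance in frame 3: 3.6.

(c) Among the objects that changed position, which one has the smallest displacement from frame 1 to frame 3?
the green star

(moved 1.4)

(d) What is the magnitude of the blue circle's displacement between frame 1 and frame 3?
4.4

The blue circle moved from (4.4, 1.3) to (7.5, 4.4), a distance of √(3.1² + 3.1²) ≈ 4.4.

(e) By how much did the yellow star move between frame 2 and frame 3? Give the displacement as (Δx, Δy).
(-2.2, 0.5)

The yellow star was at (6.6, 2.3) in frame 2 and (4.4, 2.8) in frame 3.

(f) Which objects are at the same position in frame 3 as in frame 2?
the pink triangle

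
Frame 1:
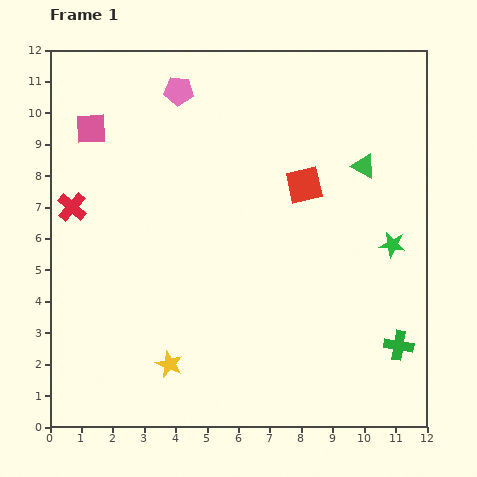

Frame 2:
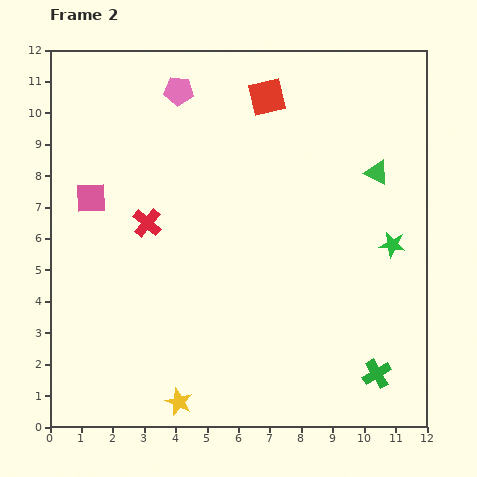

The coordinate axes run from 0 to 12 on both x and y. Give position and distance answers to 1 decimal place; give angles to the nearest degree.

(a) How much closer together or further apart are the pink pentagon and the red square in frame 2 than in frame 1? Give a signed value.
-2.2

Distance in frame 1: 5.0. Distance in frame 2: 2.8.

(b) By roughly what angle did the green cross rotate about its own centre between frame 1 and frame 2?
40° counter-clockwise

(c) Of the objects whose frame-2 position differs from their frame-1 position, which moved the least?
the green triangle

(moved 0.4)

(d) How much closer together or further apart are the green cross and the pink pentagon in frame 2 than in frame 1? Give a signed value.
+0.3

Distance in frame 1: 10.7. Distance in frame 2: 11.0.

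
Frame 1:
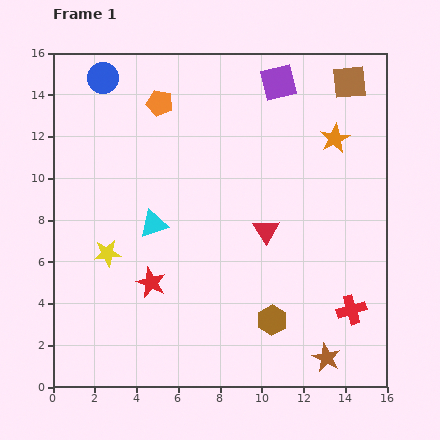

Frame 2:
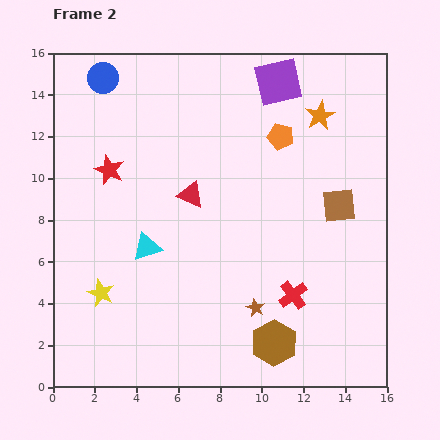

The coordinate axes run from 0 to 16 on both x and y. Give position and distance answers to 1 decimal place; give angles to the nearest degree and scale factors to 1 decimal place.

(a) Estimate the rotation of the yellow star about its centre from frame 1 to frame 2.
30° clockwise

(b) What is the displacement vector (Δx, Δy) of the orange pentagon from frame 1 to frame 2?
(5.8, -1.6)

The orange pentagon was at (5.1, 13.6) in frame 1 and (10.9, 12.0) in frame 2.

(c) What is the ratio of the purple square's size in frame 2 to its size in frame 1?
1.3×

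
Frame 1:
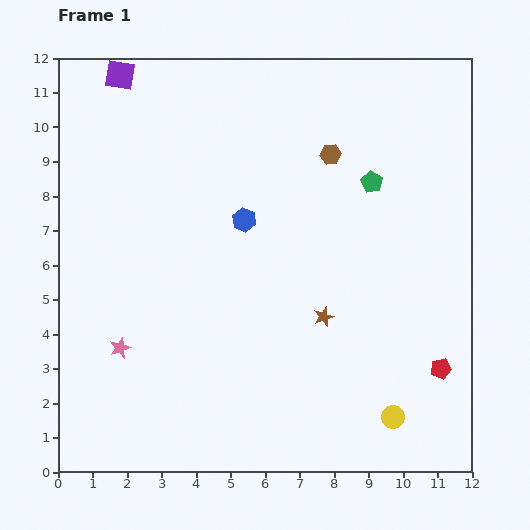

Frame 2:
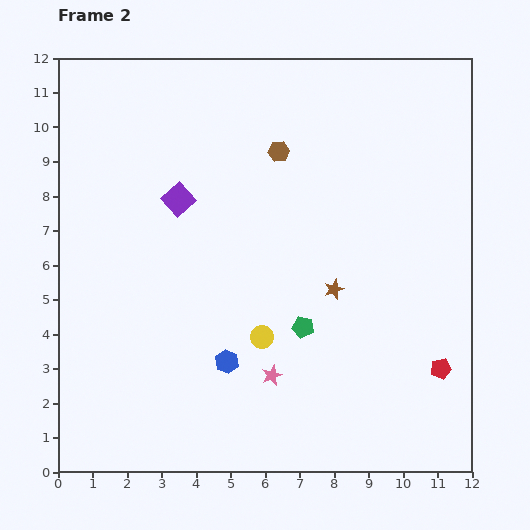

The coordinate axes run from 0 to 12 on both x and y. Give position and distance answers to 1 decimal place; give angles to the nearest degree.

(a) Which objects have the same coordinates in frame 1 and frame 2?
the red pentagon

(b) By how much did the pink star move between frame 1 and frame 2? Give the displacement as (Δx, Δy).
(4.4, -0.8)

The pink star was at (1.8, 3.6) in frame 1 and (6.2, 2.8) in frame 2.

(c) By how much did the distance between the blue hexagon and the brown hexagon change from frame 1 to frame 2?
+3.2

Distance in frame 1: 3.1. Distance in frame 2: 6.3.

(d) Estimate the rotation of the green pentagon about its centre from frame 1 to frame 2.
19° counter-clockwise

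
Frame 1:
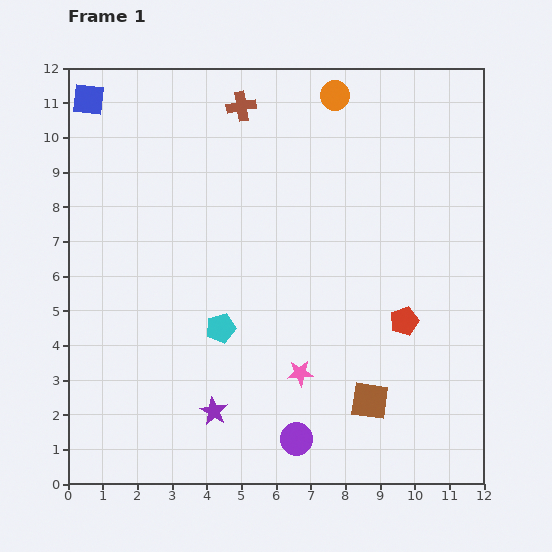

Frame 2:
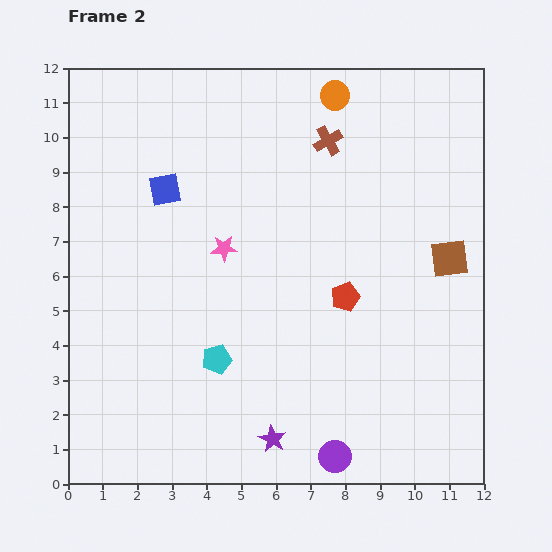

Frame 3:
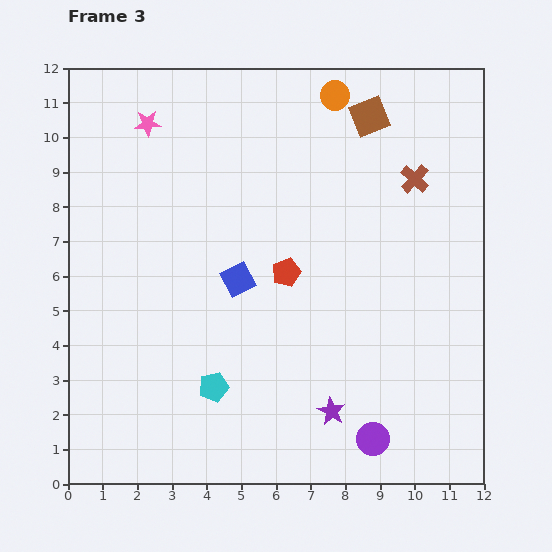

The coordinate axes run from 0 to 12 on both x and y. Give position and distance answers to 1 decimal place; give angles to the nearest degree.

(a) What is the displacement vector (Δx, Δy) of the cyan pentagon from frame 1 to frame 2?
(-0.1, -0.9)

The cyan pentagon was at (4.4, 4.5) in frame 1 and (4.3, 3.6) in frame 2.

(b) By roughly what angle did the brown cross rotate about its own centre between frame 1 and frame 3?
38° counter-clockwise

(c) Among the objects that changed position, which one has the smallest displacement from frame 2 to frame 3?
the cyan pentagon

(moved 0.8)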